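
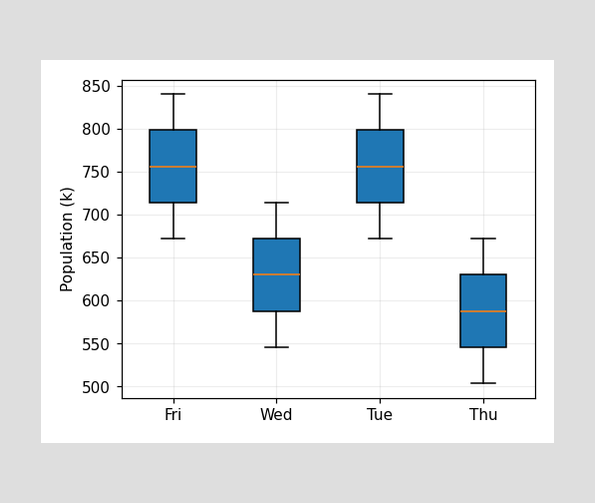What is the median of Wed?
630k

The median line in the Wed box sits at 630k.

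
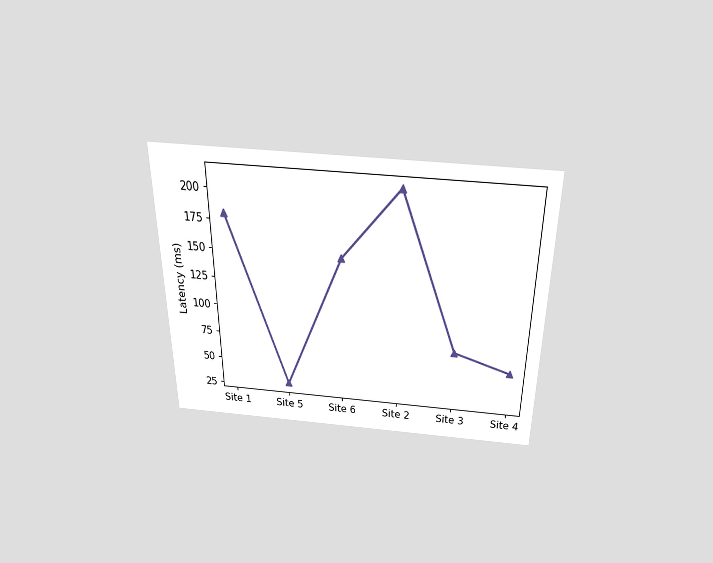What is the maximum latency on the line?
The chart is viewed slightly from above. The highest point is at Site 2, and reading across to the y-axis gives 210ms.

210ms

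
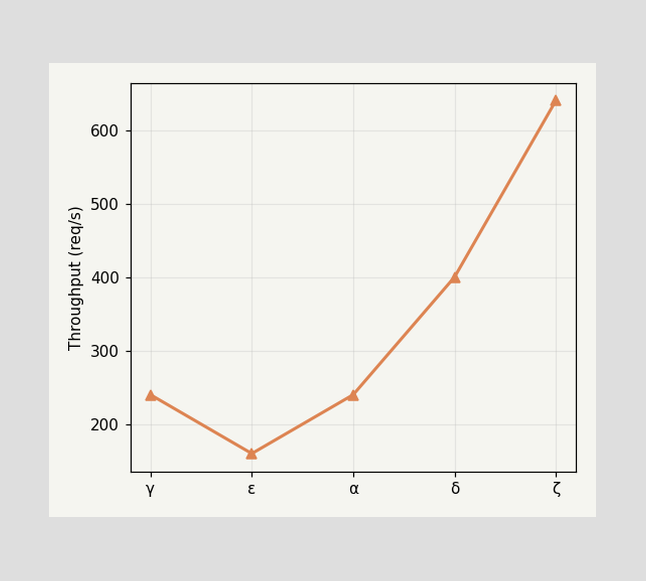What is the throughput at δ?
400req/s

At δ, the line is at 400req/s.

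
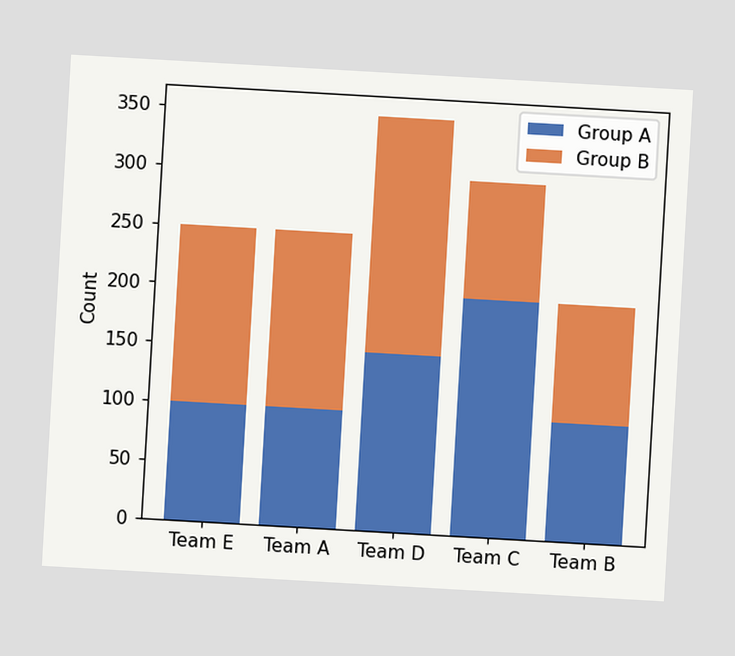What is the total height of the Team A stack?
The chart is tilted about 3° clockwise. The Team A stack's top reaches 250 on the y-axis.

250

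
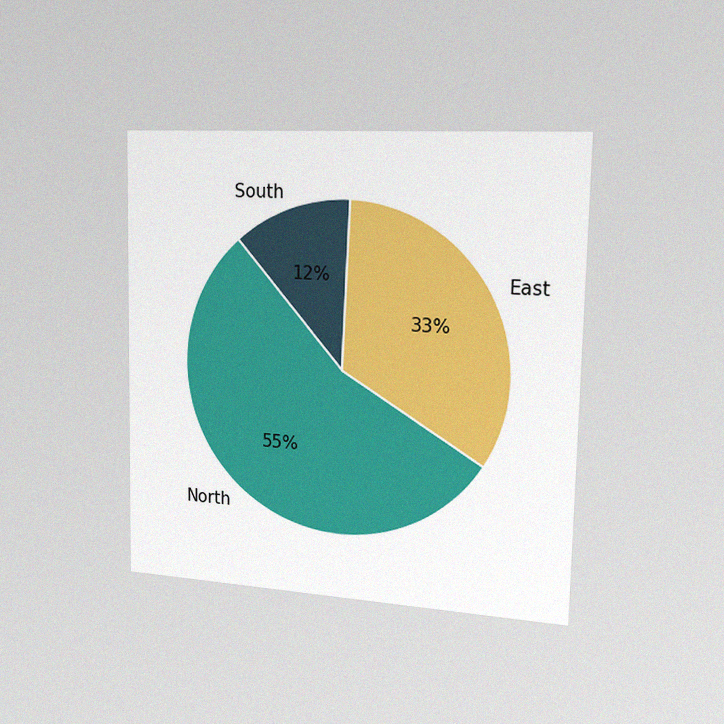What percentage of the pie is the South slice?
The chart is viewed slightly from the right, with some photo noise. The South slice takes up 12% of the pie.

12%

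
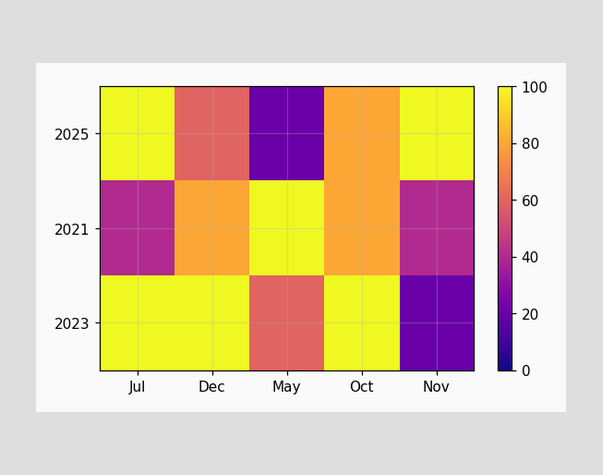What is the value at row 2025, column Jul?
Matching cell (2025, Jul) against the colorbar gives 100.

100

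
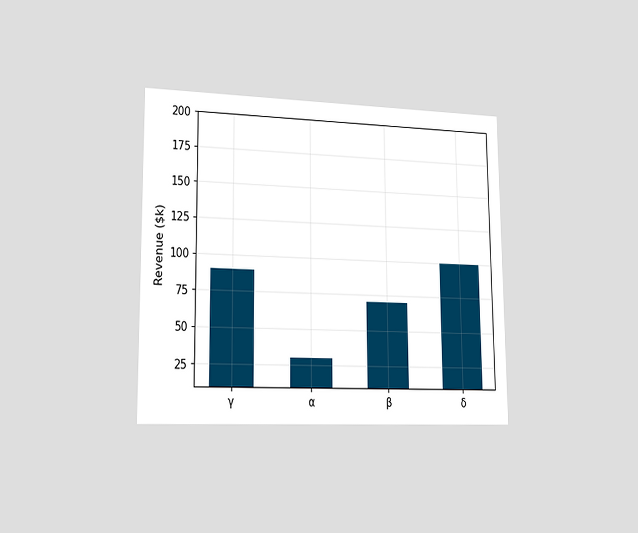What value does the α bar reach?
The chart is viewed slightly from the left. Reading along the chart's y-axis, the α bar reaches $30k.

$30k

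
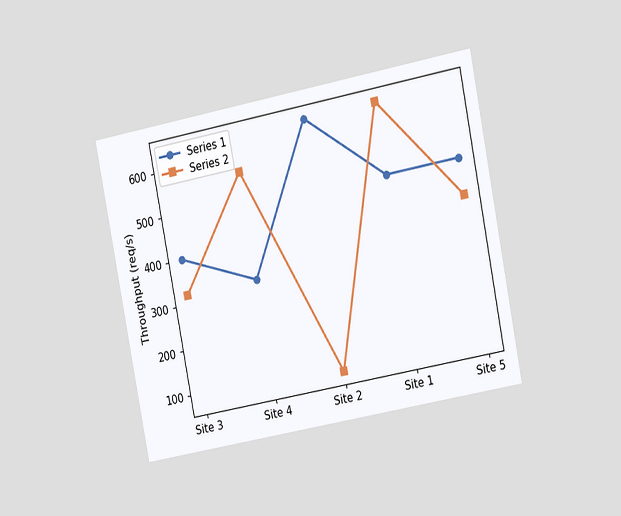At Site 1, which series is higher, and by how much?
The chart is tilted about 11° counter-clockwise and viewed slightly from the right. At Site 1, Series 2 sits above the other line by 160req/s.

Series 2, by 160req/s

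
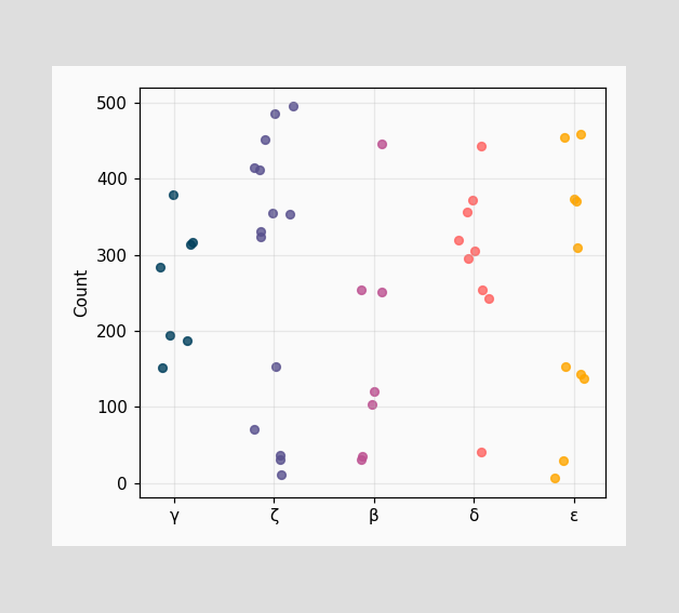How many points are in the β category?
Counting the markers in the β column gives 7.

7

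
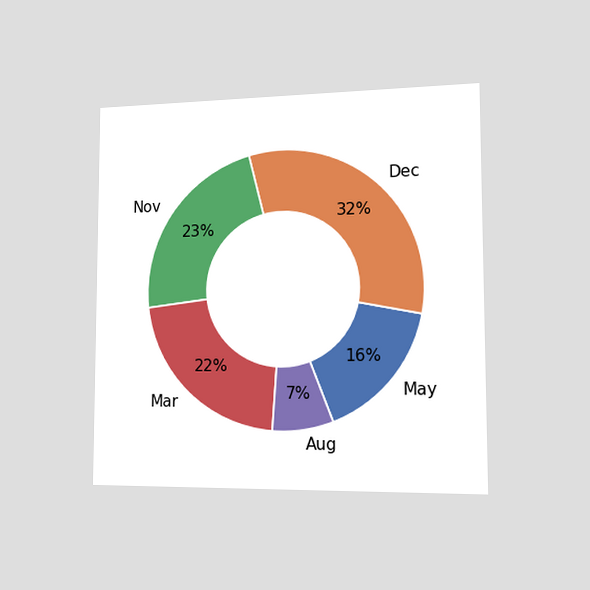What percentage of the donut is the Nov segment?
23%

The chart is viewed slightly from the right. The Nov segment takes up 23% of the ring.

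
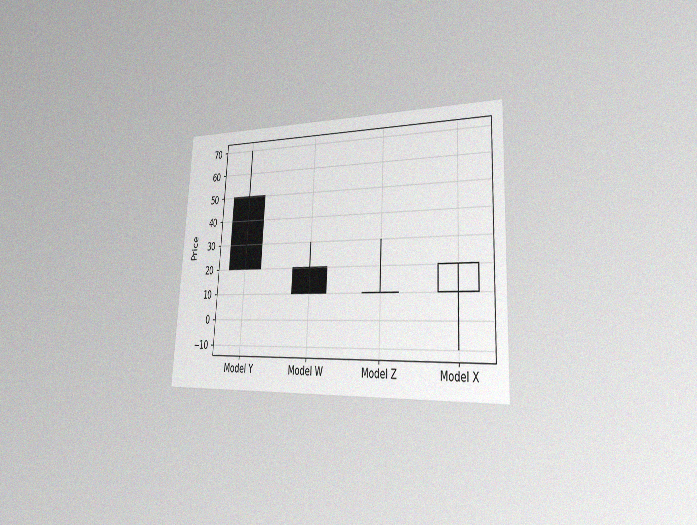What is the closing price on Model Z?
10

The chart is tilted about 3° clockwise and viewed slightly from the right, with some photo noise. The Model Z candle closes at 10.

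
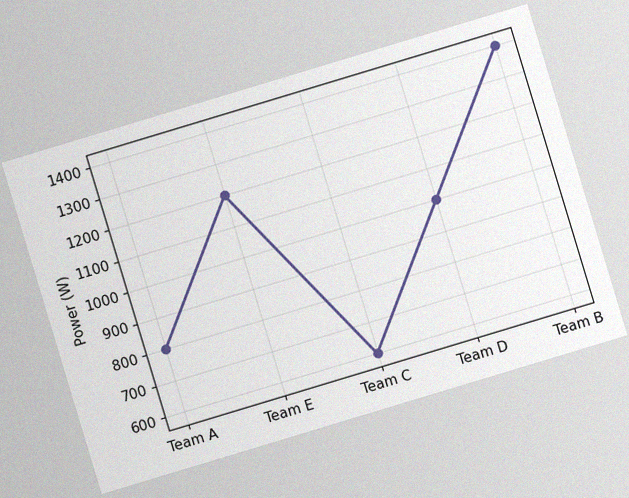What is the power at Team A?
The chart is tilted about 17° counter-clockwise, with some photo noise. At Team A, the line is at 800W.

800W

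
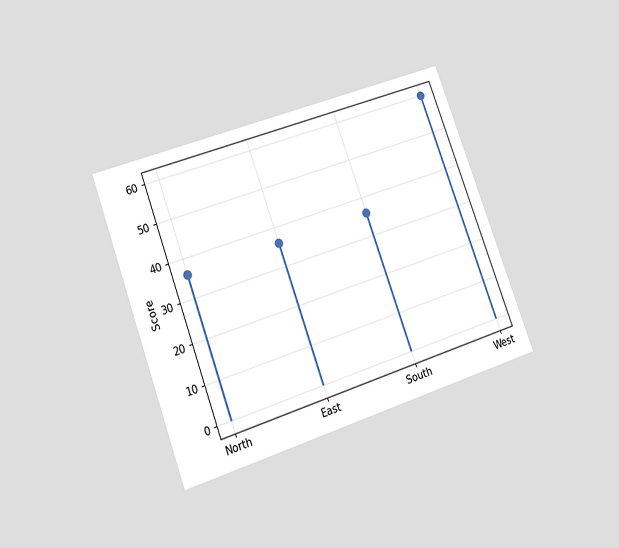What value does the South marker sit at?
The chart is tilted about 20° counter-clockwise and viewed at a slight angle. The South marker sits at 36.

36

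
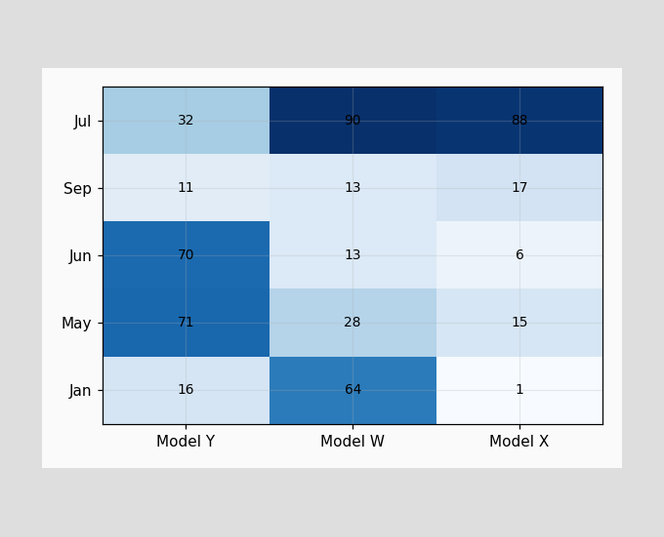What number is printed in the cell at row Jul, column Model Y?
The (Jul, Model Y) cell reads 32.

32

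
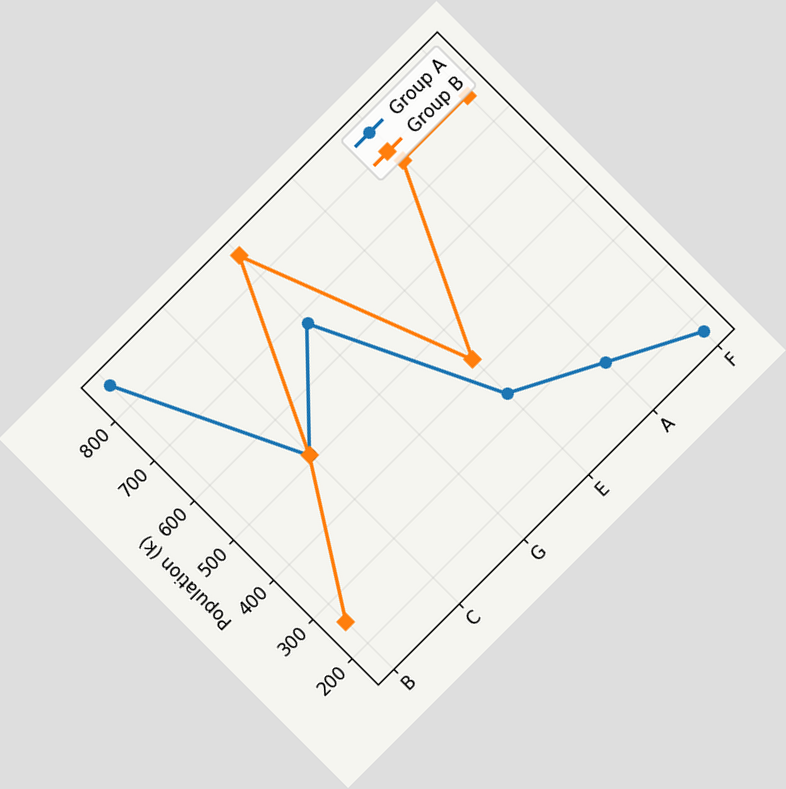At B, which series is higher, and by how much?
Group A, by 595k

The chart is tilted about 45° counter-clockwise. At B, Group A sits above the other line by 595k.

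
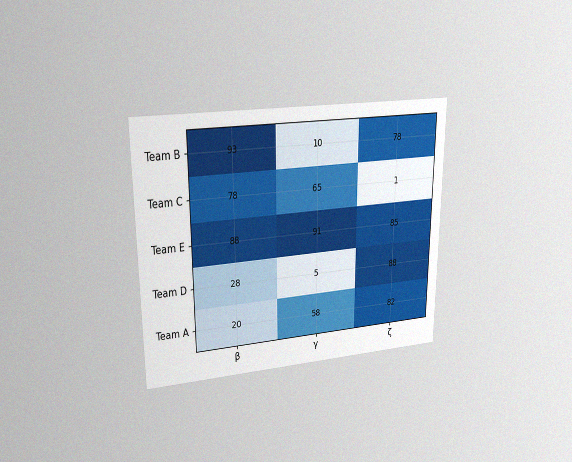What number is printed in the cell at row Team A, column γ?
58

The chart is viewed at a slight angle, with some photo noise. The (Team A, γ) cell reads 58.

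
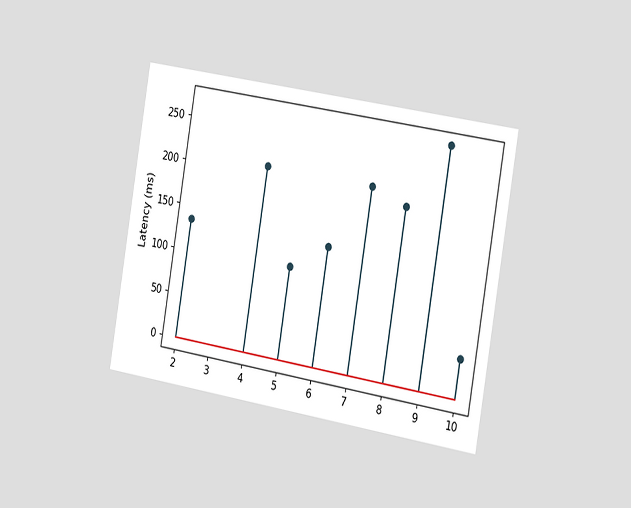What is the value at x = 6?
The chart is tilted about 9° clockwise and viewed slightly from the right. The stem at x=6 reaches 135ms.

135ms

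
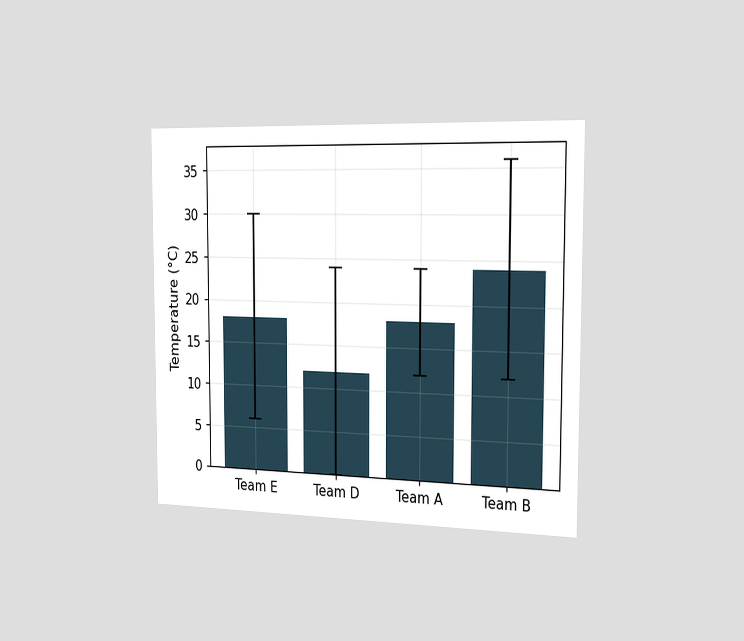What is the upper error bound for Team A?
The chart is viewed slightly from the right. The Team A bar's upper whisker reaches 24°C.

24°C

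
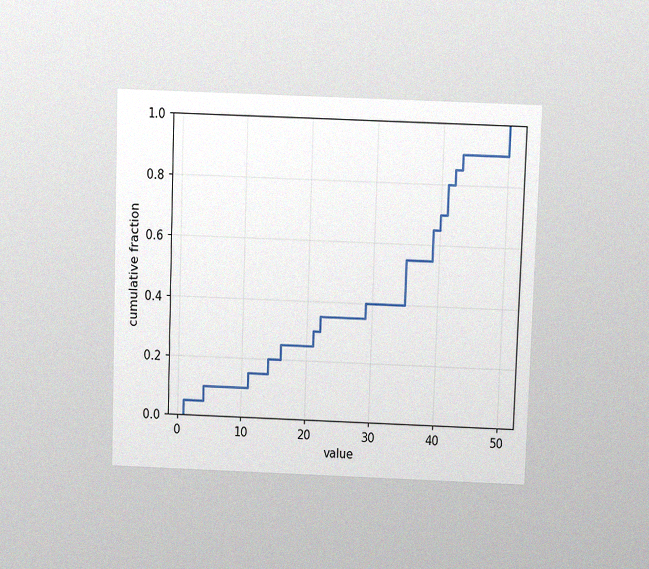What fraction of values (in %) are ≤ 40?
70%

The chart is tilted about 2° clockwise and viewed slightly from above, with some photo noise. At x=40 the ECDF step is at 70%.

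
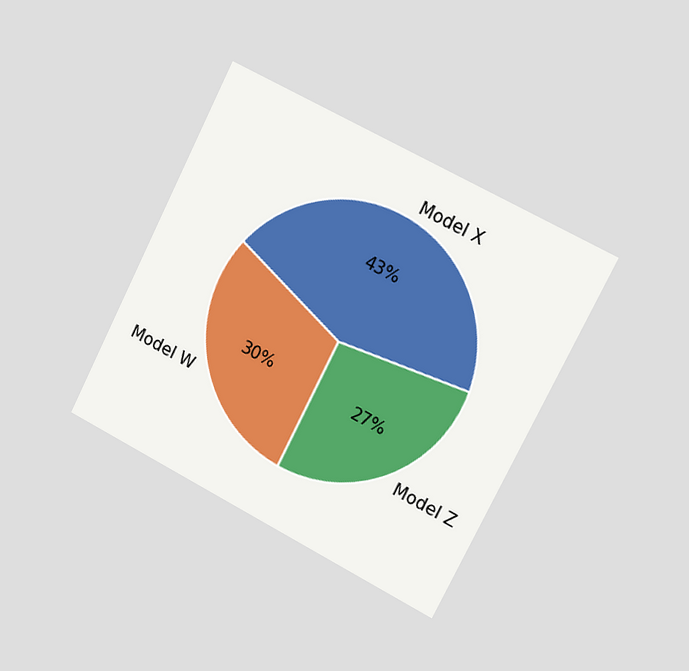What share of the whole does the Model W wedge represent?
30%

The chart is tilted about 27° clockwise and viewed slightly from the right. The Model W slice takes up 30% of the pie.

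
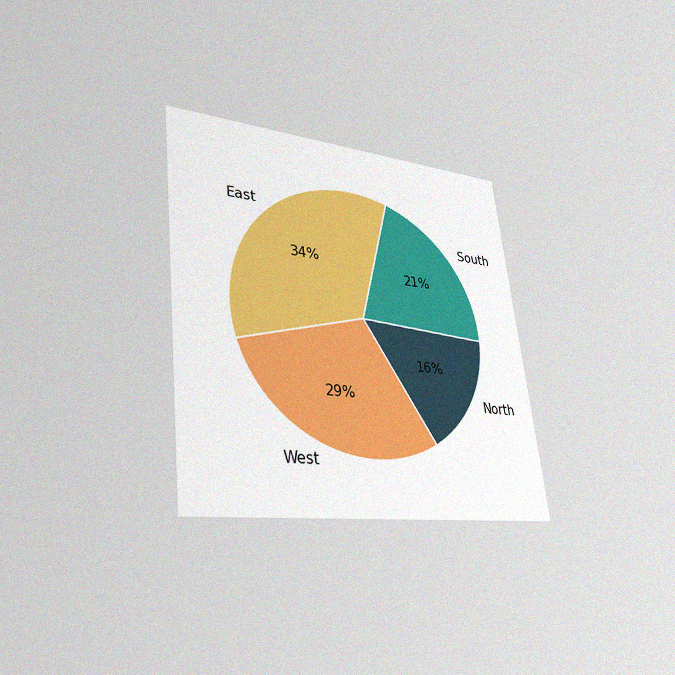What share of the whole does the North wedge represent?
16%

The chart is tilted about 7° counter-clockwise and viewed at a slight angle, with some photo noise. The North slice takes up 16% of the pie.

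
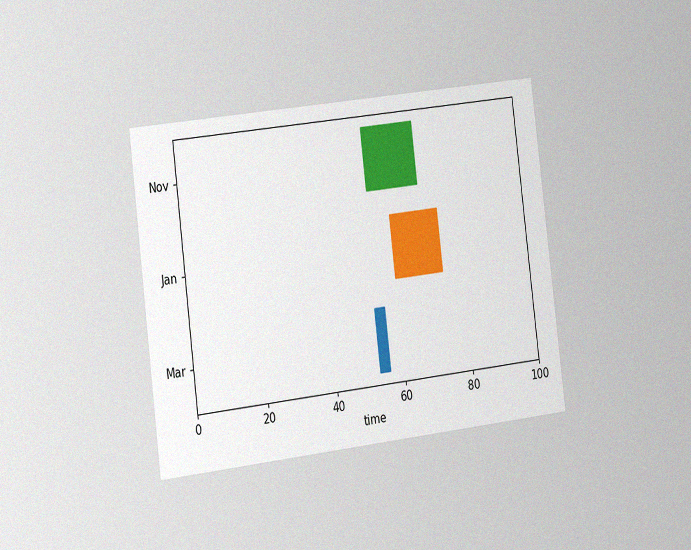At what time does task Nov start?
54

The chart is tilted about 7° counter-clockwise and viewed slightly from the left, with some photo noise. The Nov bar begins at t=54.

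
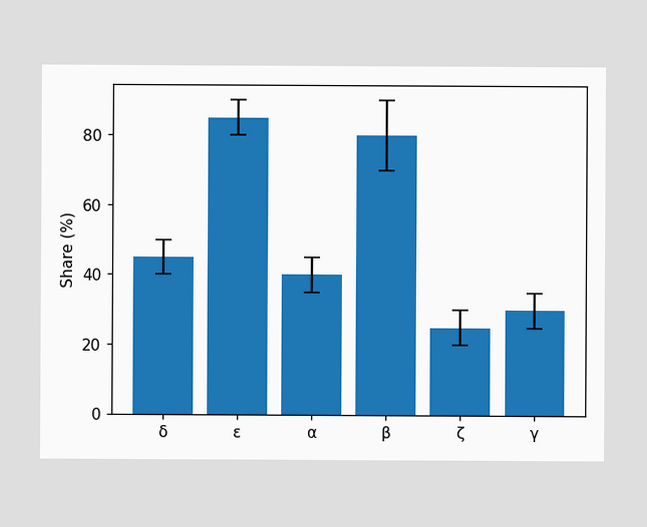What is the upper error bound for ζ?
30%

The ζ bar's upper whisker reaches 30%.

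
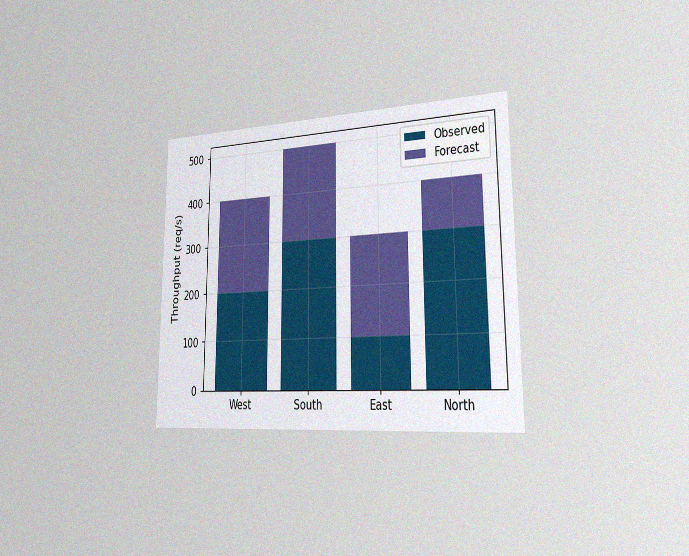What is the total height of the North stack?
The chart is viewed slightly from the right, with some photo noise. The North stack's top reaches 400req/s on the y-axis.

400req/s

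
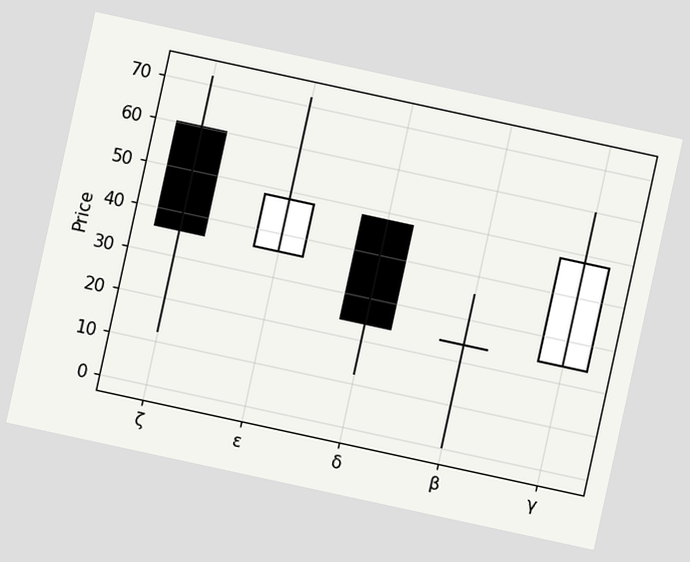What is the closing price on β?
The chart is tilted about 12° clockwise. The β candle closes at 24.

24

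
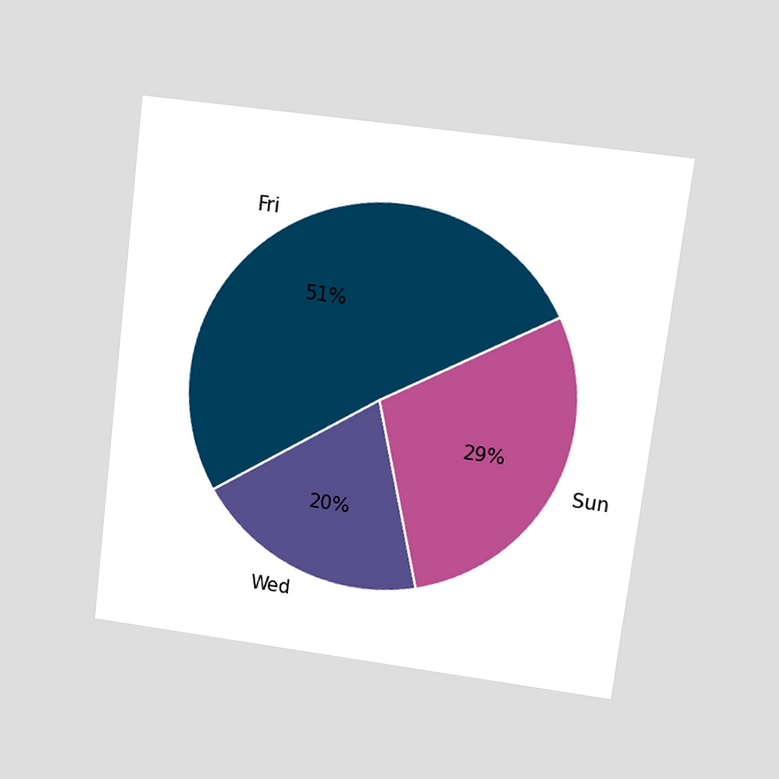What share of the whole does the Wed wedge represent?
20%

The chart is tilted about 7° clockwise and viewed at a slight angle. The Wed slice takes up 20% of the pie.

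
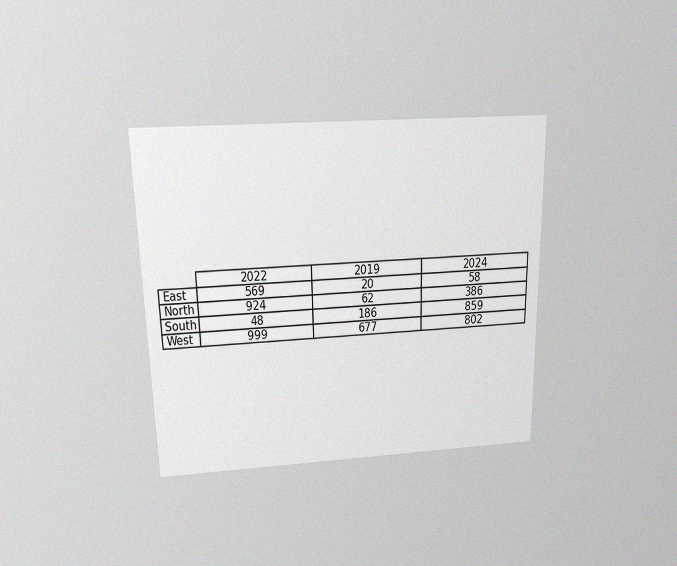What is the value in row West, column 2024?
The chart is viewed slightly from above, with some photo noise. The (West, 2024) cell reads 802.

802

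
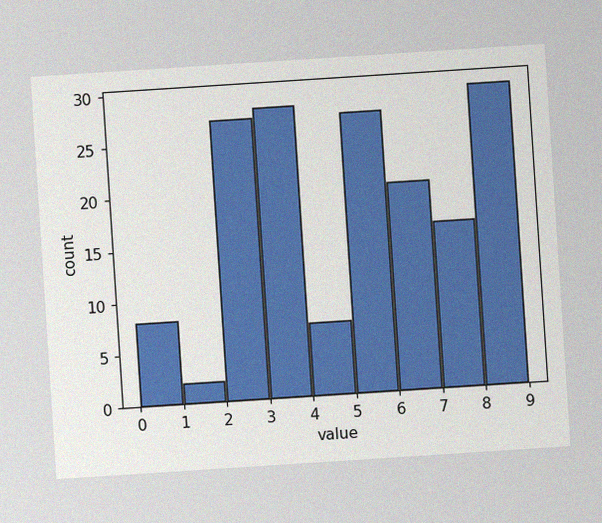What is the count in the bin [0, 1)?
8

The chart is tilted about 4° counter-clockwise, with some photo noise. The [0, 1) bin has height 8.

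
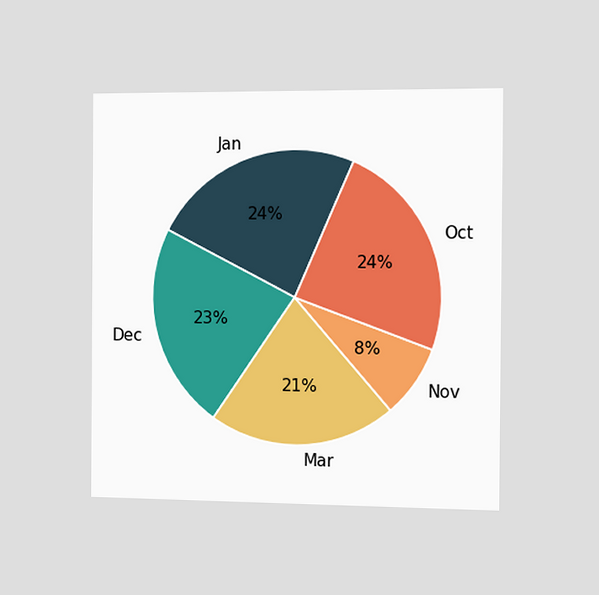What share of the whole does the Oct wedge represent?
24%

The chart is viewed slightly from the right. The Oct slice takes up 24% of the pie.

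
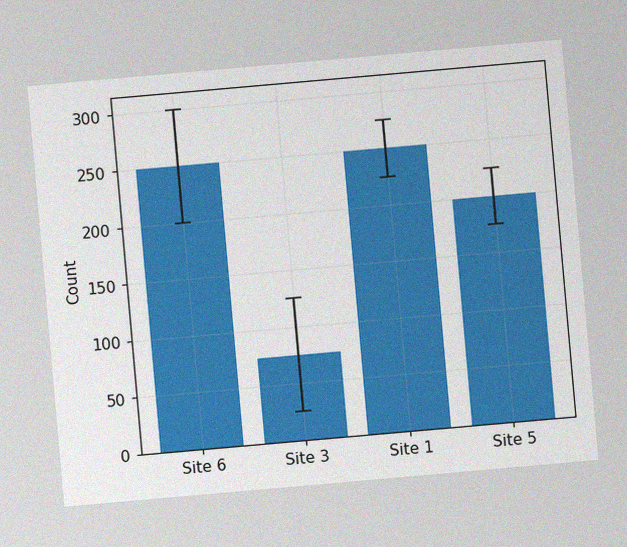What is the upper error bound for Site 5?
225

The chart is tilted about 5° counter-clockwise, with some photo noise. The Site 5 bar's upper whisker reaches 225.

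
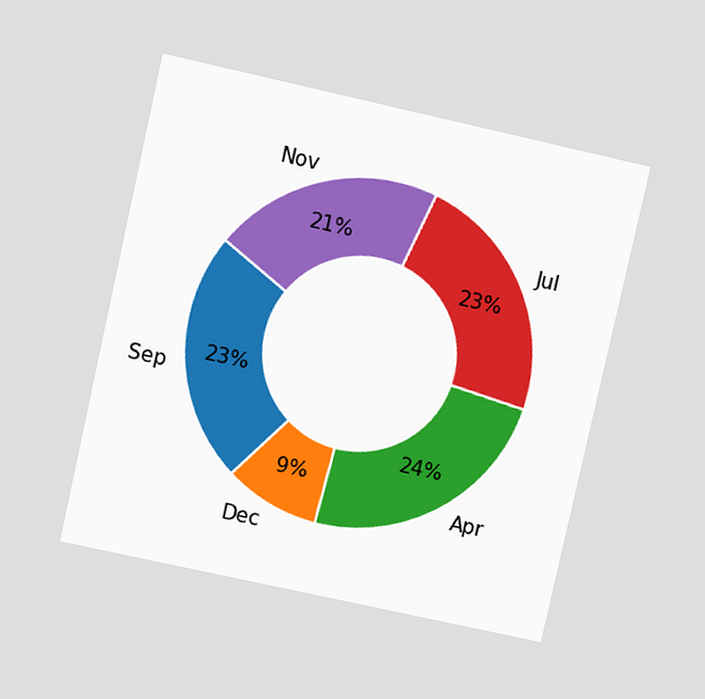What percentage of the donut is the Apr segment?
The chart is tilted about 13° clockwise and viewed at a slight angle. The Apr segment takes up 24% of the ring.

24%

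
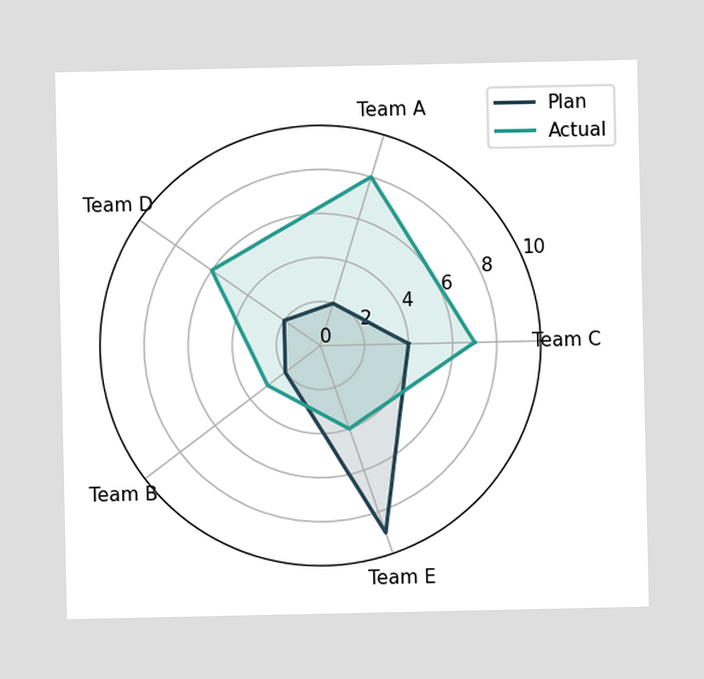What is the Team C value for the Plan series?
On the Team C axis, Plan reaches 4.

4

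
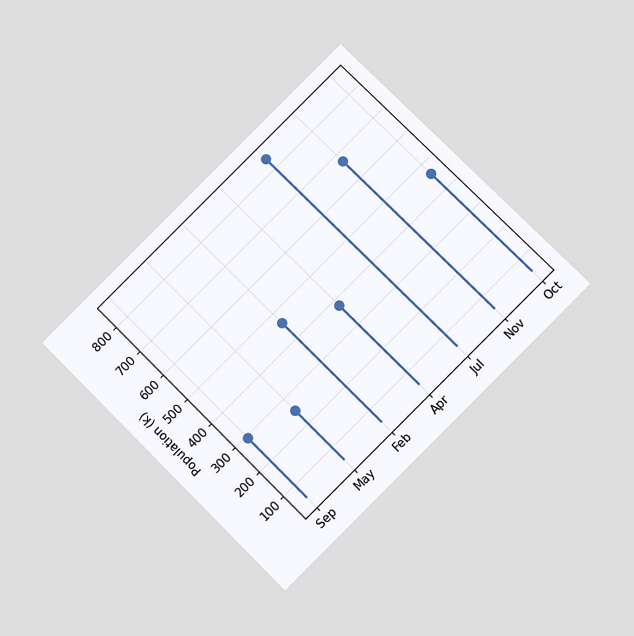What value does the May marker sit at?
The chart is tilted about 45° counter-clockwise and viewed at a slight angle. The May marker sits at 252k.

252k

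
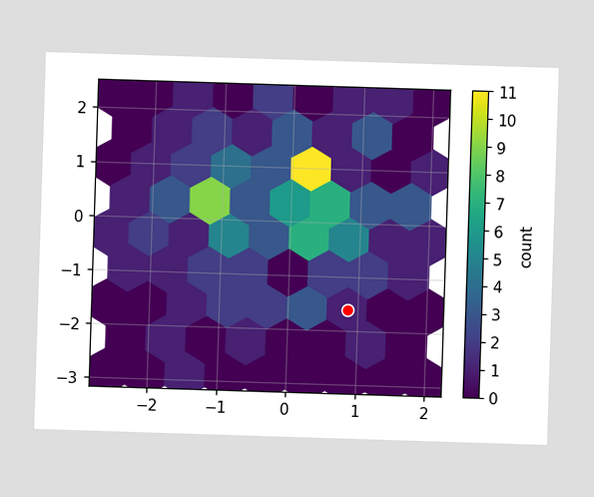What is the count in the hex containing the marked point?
The marked hex reads 1 on the colorbar.

1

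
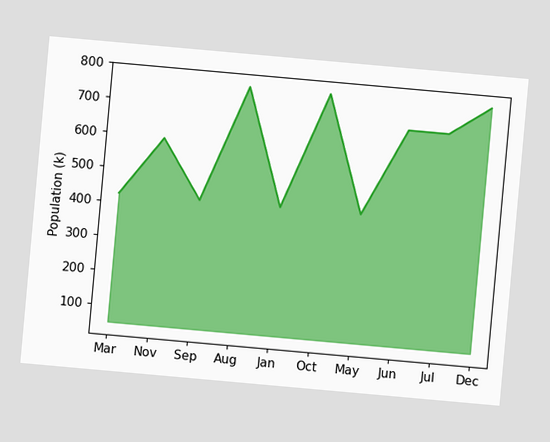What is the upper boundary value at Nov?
595k

The chart is tilted about 5° clockwise. At Nov the upper boundary is at 595k.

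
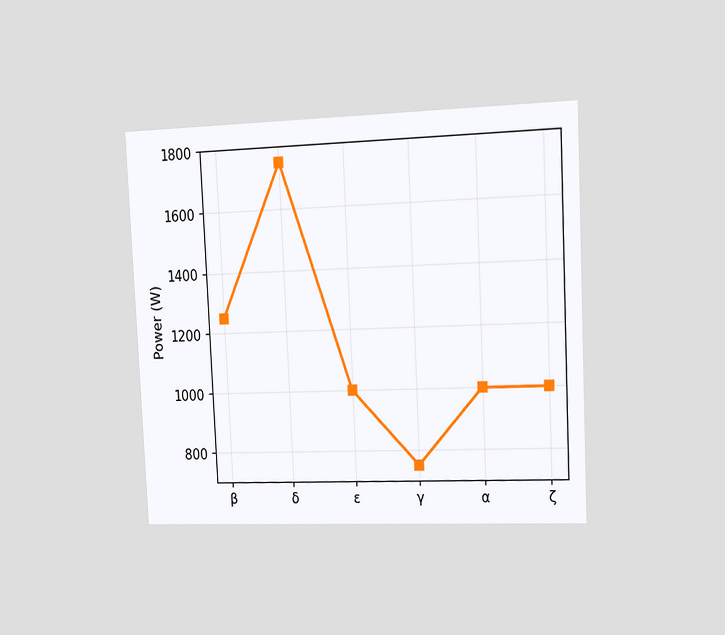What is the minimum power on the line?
750W

The chart is tilted about 3° counter-clockwise and viewed slightly from the right. The lowest point is at γ, and reading across to the y-axis gives 750W.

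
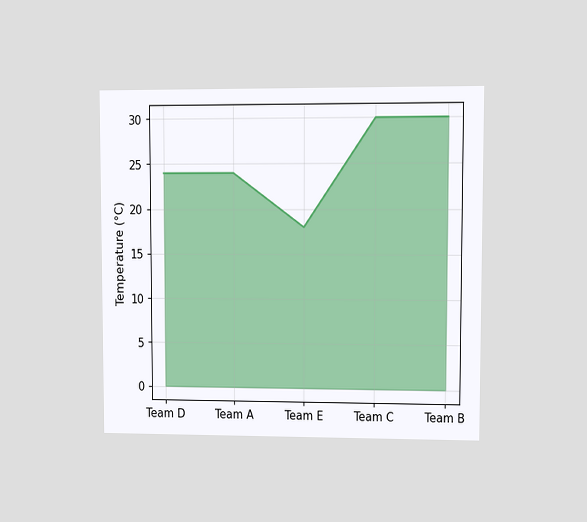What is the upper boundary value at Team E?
The chart is viewed at a slight angle. At Team E the upper boundary is at 18°C.

18°C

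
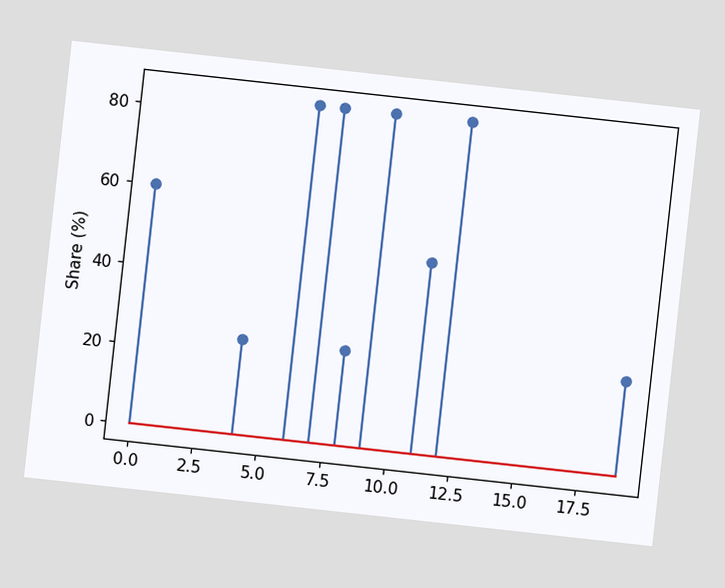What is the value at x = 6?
84%

The chart is tilted about 6° clockwise. The stem at x=6 reaches 84%.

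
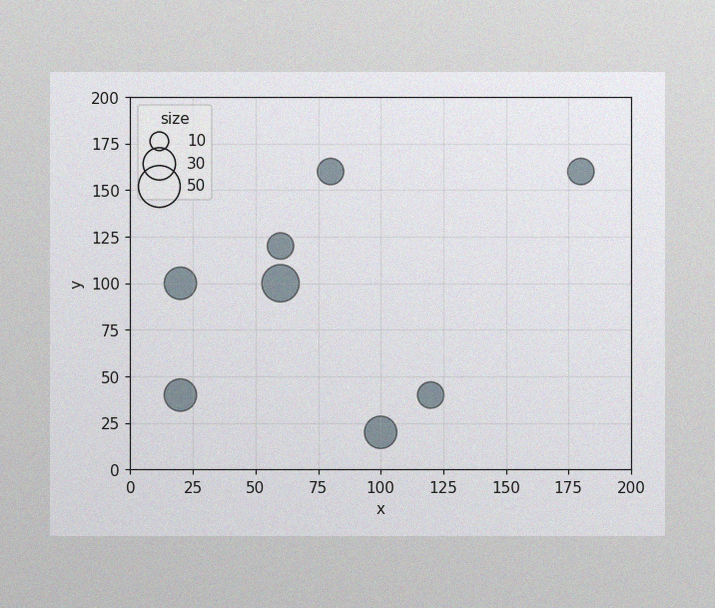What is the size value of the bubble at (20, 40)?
The image has some photo noise and uneven lighting. Matching the bubble at (20, 40) against the size legend gives 30.

30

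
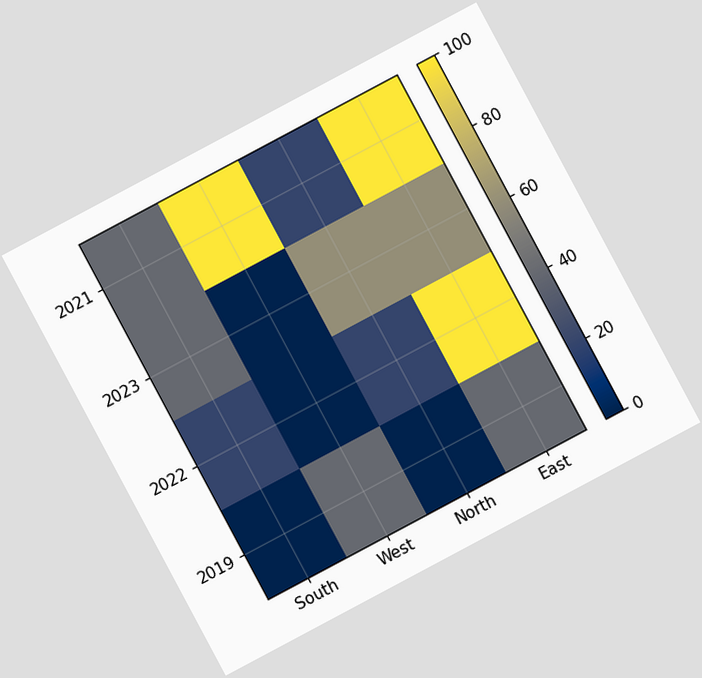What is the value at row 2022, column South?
The chart is tilted about 28° counter-clockwise. Matching cell (2022, South) against the colorbar gives 20.

20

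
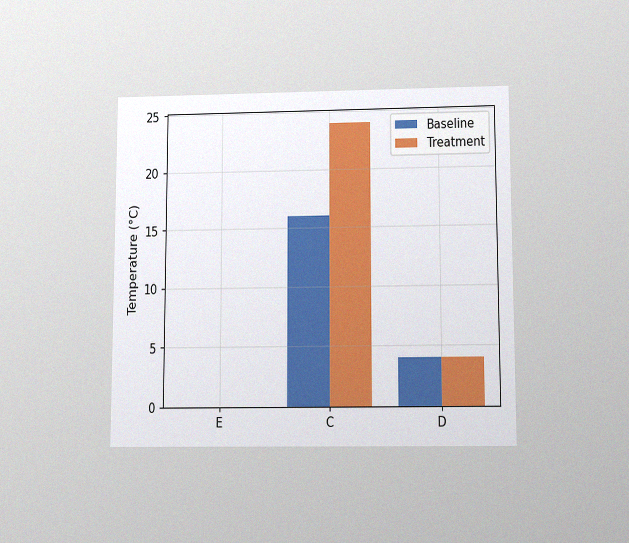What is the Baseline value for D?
4°C

The chart is viewed slightly from below, with some photo noise. The Baseline bar at D reaches 4°C on the y-axis.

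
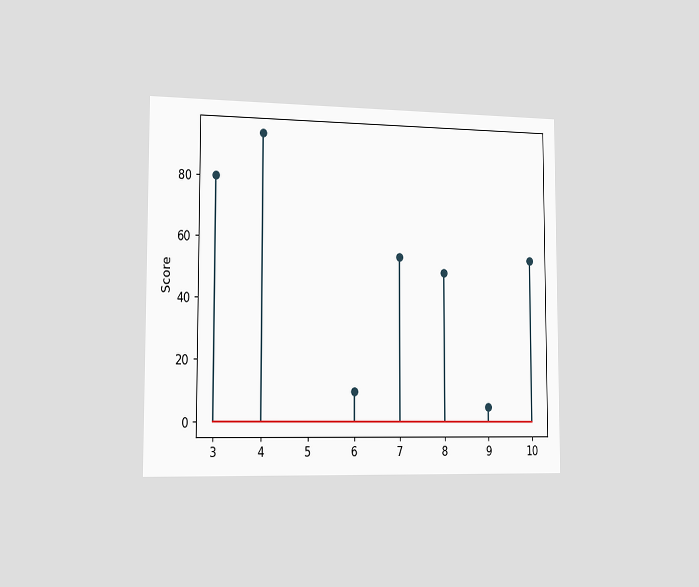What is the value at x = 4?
95

The chart is viewed slightly from the left. The stem at x=4 reaches 95.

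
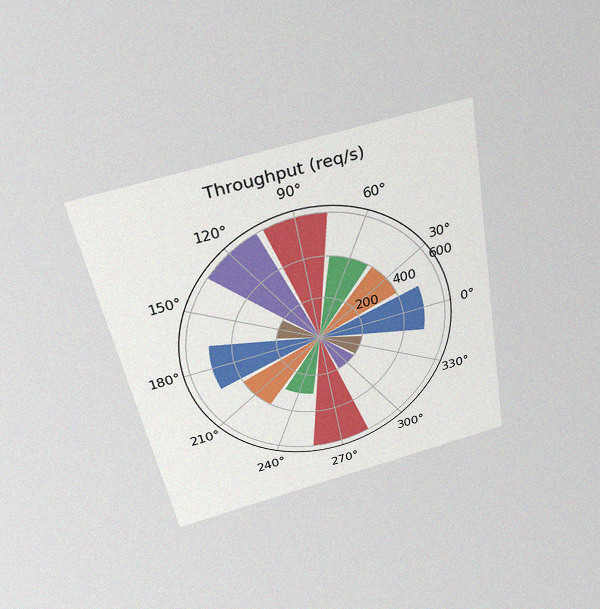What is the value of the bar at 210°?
The chart is tilted about 11° counter-clockwise and viewed slightly from above, with some photo noise. The bar at 210° reaches 400req/s on the radial axis.

400req/s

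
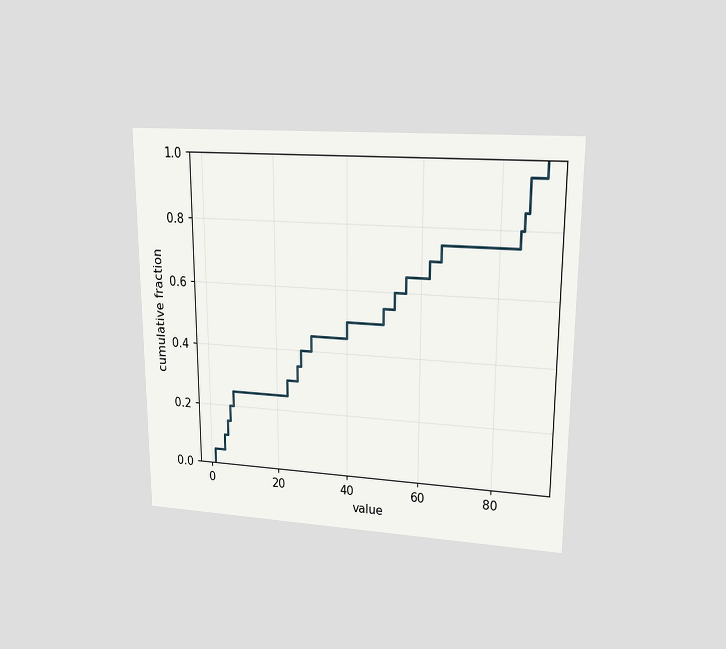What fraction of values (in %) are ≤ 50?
55%

The chart is viewed at a slight angle. At x=50 the ECDF step is at 55%.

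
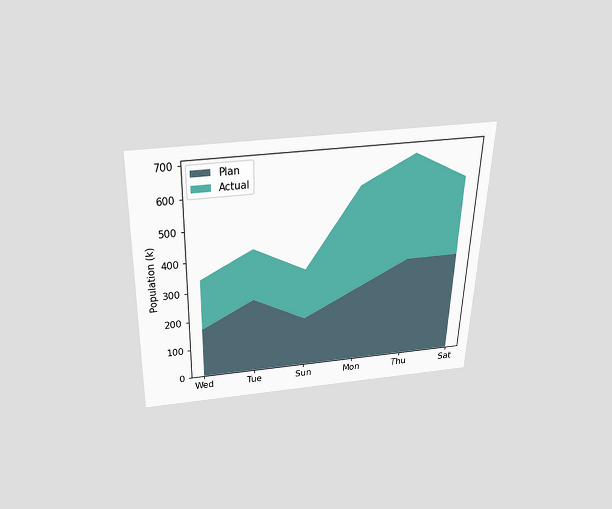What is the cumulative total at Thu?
The chart is viewed slightly from above. The stacked total at Thu reaches 680k.

680k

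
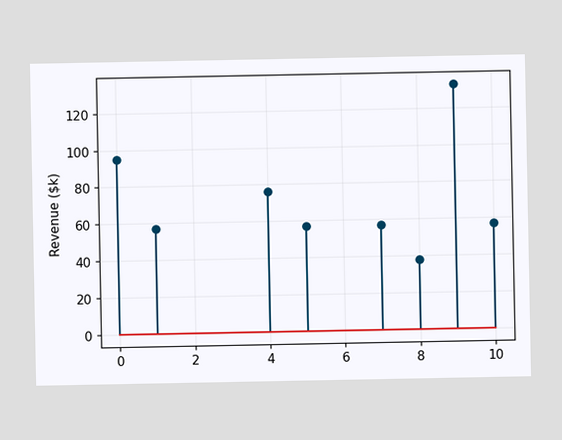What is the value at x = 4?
$76k

The stem at x=4 reaches $76k.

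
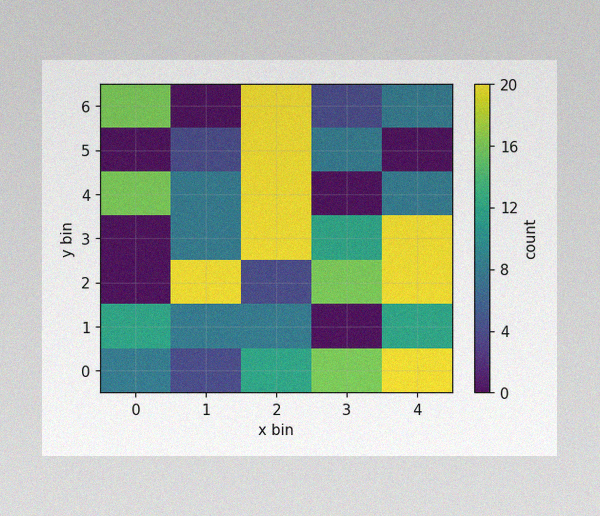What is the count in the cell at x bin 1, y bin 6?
The image has some photo noise and uneven lighting. Matching the cell (1, 6) against the colorbar gives 0.

0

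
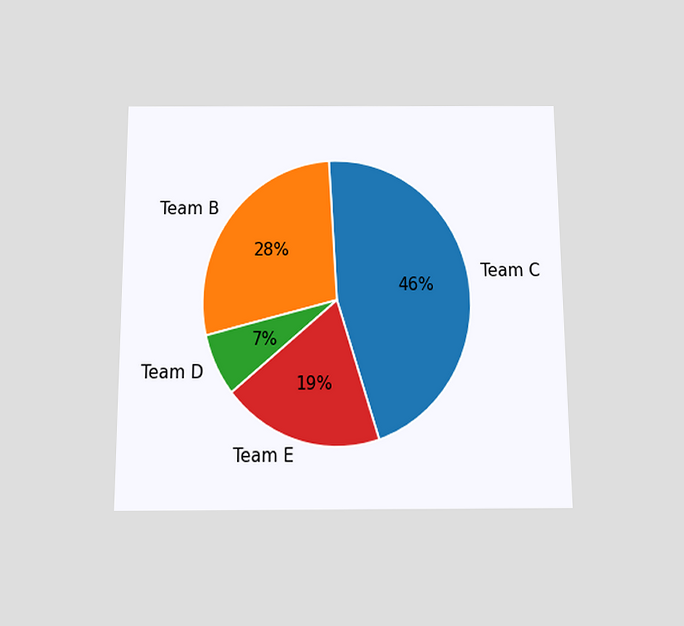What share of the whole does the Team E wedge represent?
The chart is viewed slightly from below. The Team E slice takes up 19% of the pie.

19%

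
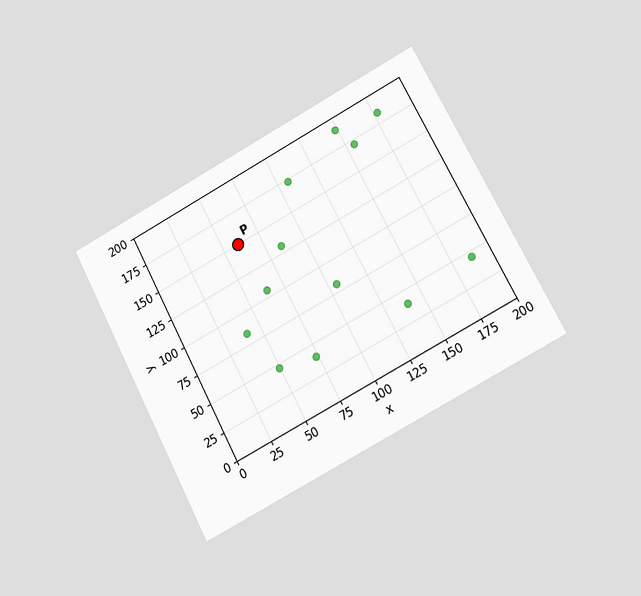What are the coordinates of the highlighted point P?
(60, 150)

The chart is tilted about 28° counter-clockwise and viewed at a slight angle. Following the gridlines from P to each axis, P sits at (60, 150).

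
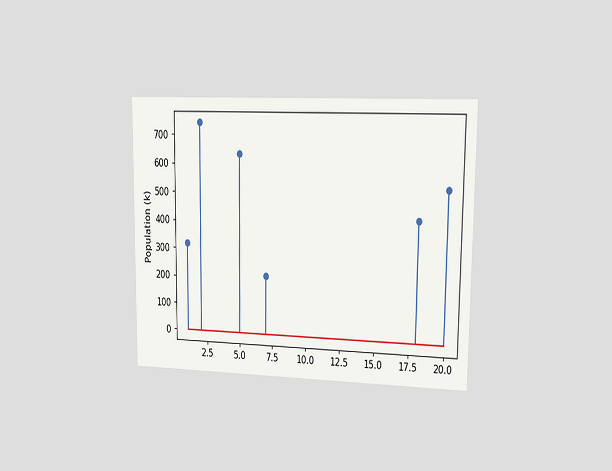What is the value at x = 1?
318k

The chart is viewed slightly from the right. The stem at x=1 reaches 318k.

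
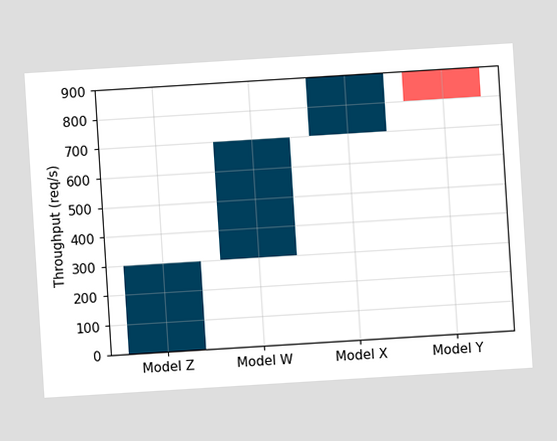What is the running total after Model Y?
The chart is tilted about 4° counter-clockwise. After Model Y the running total reaches 800req/s.

800req/s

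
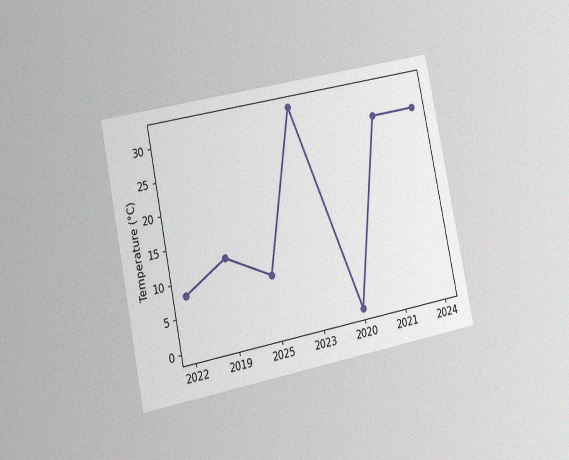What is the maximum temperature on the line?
32°C

The chart is tilted about 11° counter-clockwise and viewed slightly from the left, with some photo noise. The highest point is at 2023, and reading across to the y-axis gives 32°C.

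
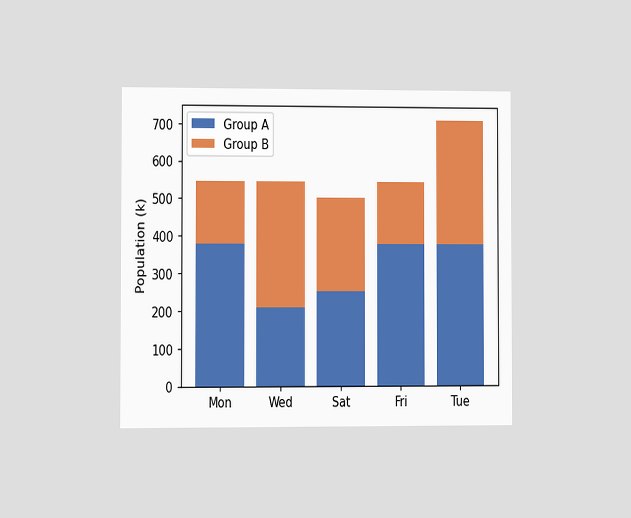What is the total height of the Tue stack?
714k

The chart is viewed at a slight angle. The Tue stack's top reaches 714k on the y-axis.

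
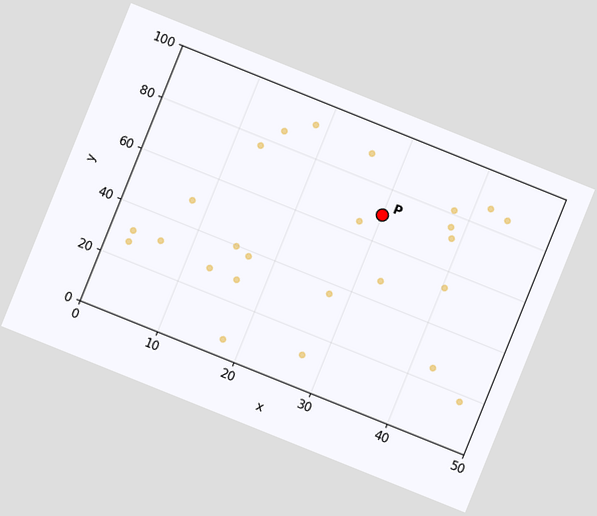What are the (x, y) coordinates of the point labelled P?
The chart is tilted about 22° clockwise. Following the gridlines from P to each axis, P sits at (30, 70).

(30, 70)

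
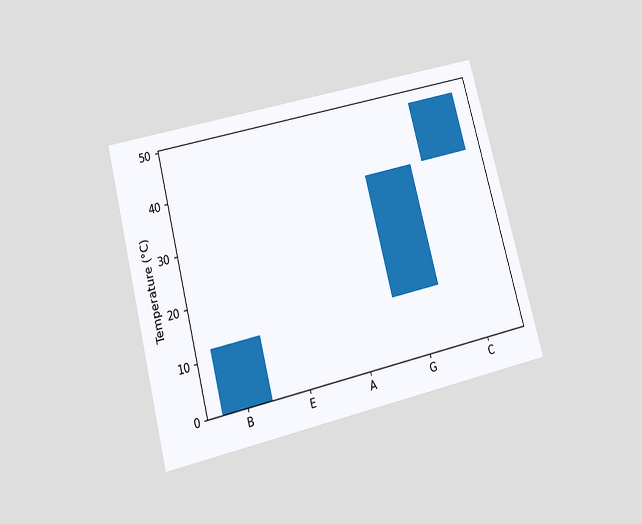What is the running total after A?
12°C

The chart is tilted about 15° counter-clockwise and viewed slightly from below. After A the running total reaches 12°C.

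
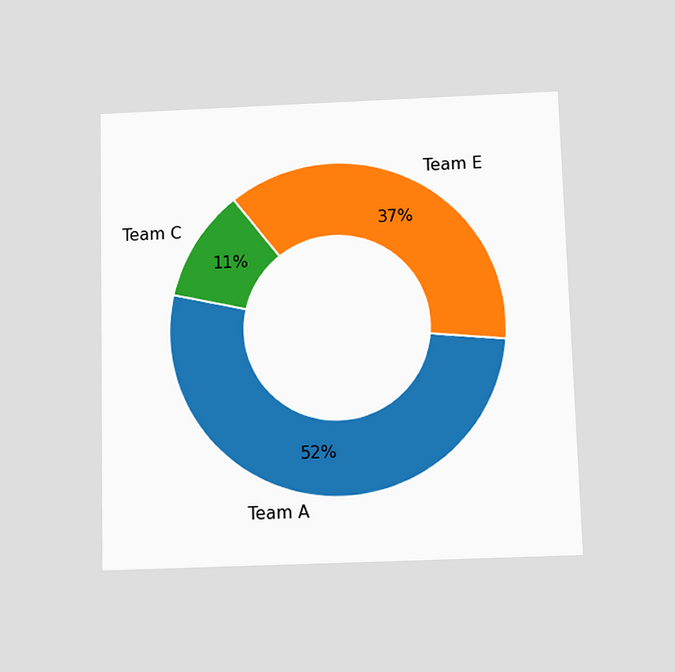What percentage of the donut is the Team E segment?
37%

The chart is viewed slightly from below. The Team E segment takes up 37% of the ring.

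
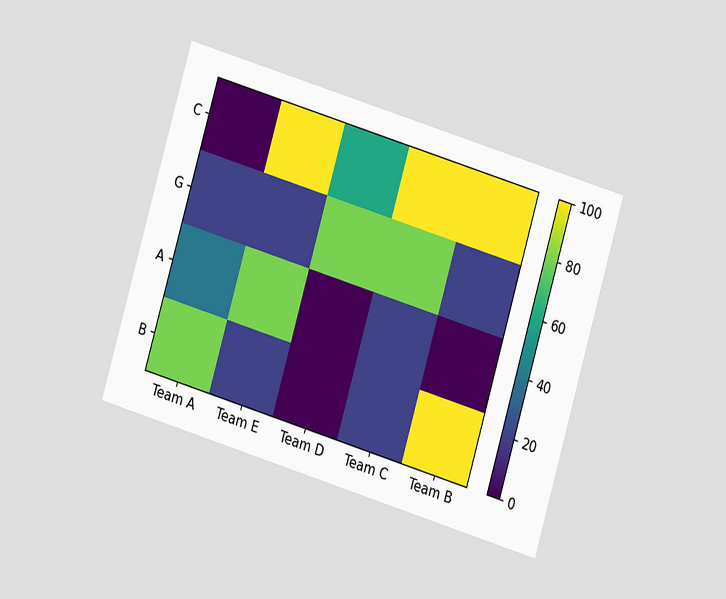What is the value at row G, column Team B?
The chart is tilted about 17° clockwise and viewed at a slight angle. Matching cell (G, Team B) against the colorbar gives 20.

20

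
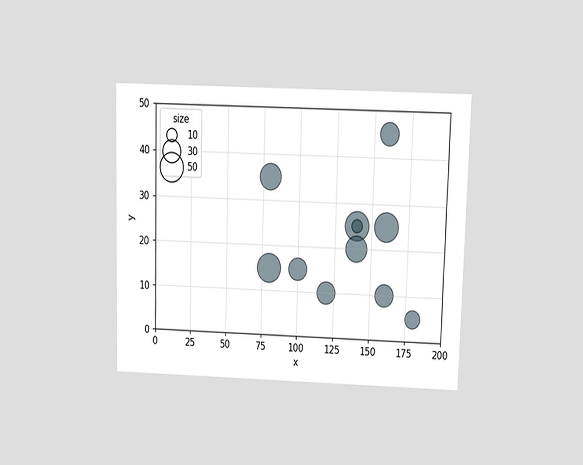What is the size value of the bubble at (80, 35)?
The chart is viewed slightly from above. Matching the bubble at (80, 35) against the size legend gives 40.

40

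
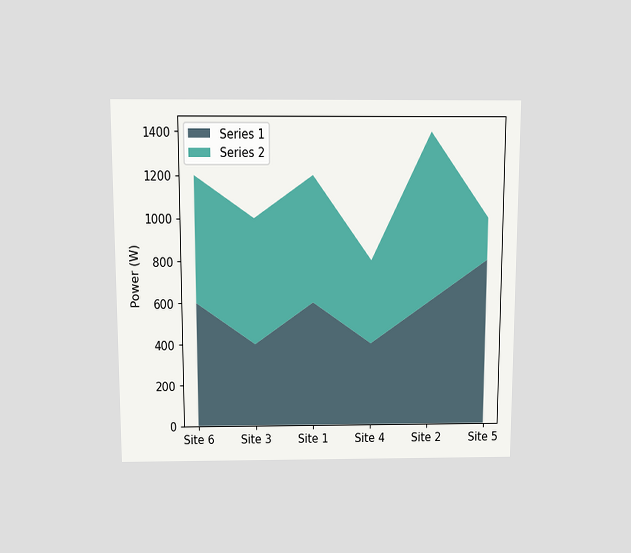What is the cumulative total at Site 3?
1000W

The chart is viewed slightly from above. The stacked total at Site 3 reaches 1000W.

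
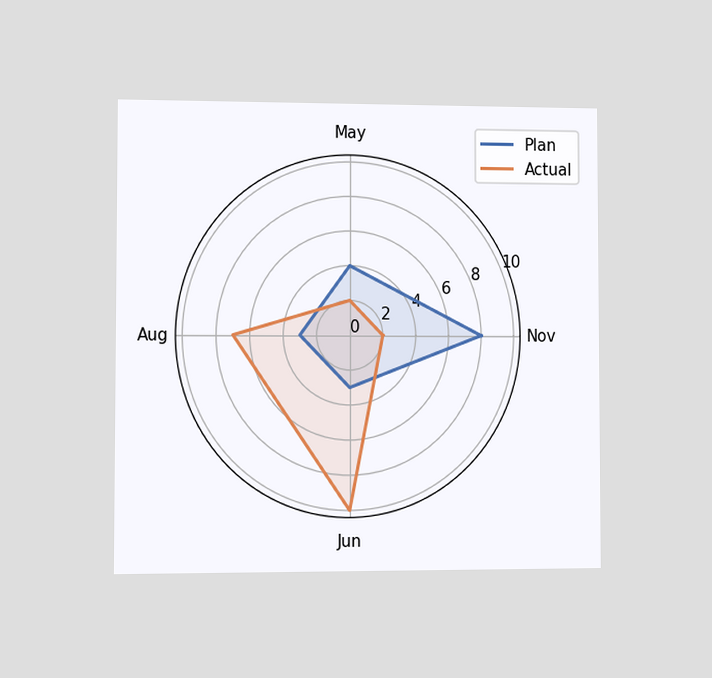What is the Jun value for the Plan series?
The chart is viewed at a slight angle. On the Jun axis, Plan reaches 3.

3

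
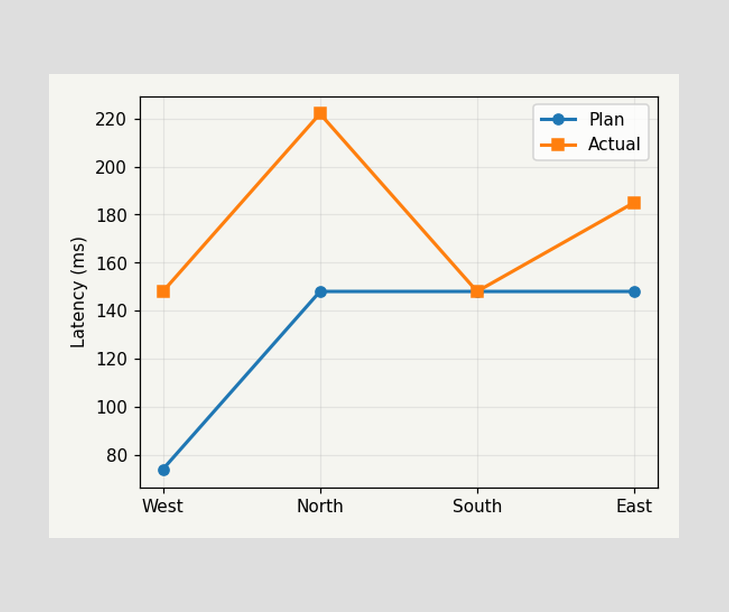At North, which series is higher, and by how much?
At North, Actual sits above the other line by 74ms.

Actual, by 74ms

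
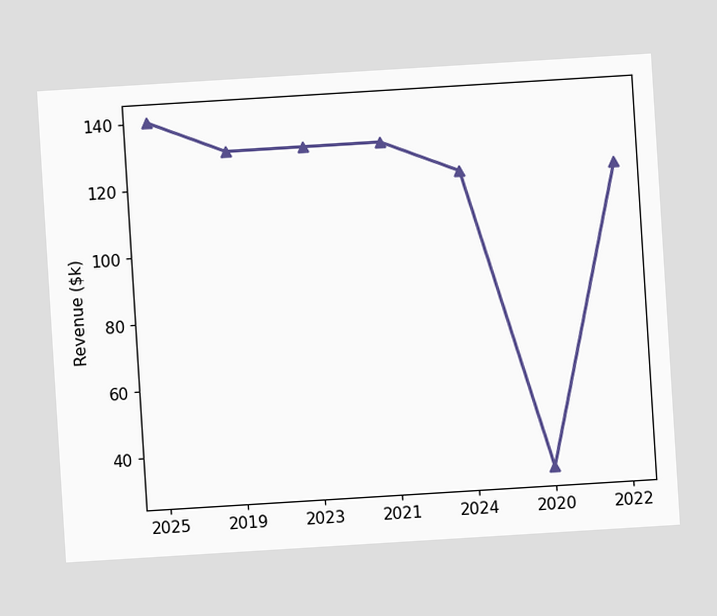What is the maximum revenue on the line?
The chart is tilted about 4° counter-clockwise. The highest point is at 2025, and reading across to the y-axis gives $140k.

$140k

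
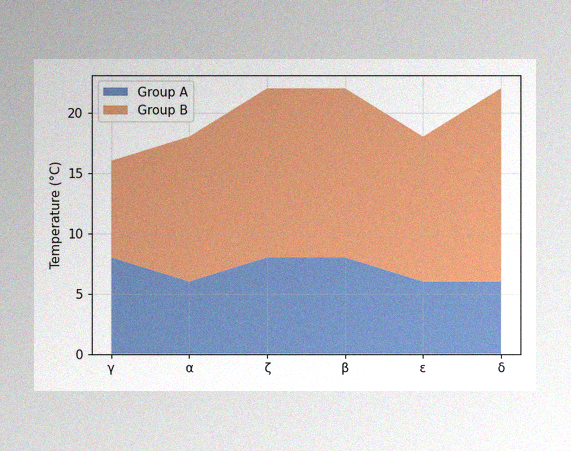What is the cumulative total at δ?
22°C

The image has some photo noise and uneven lighting. The stacked total at δ reaches 22°C.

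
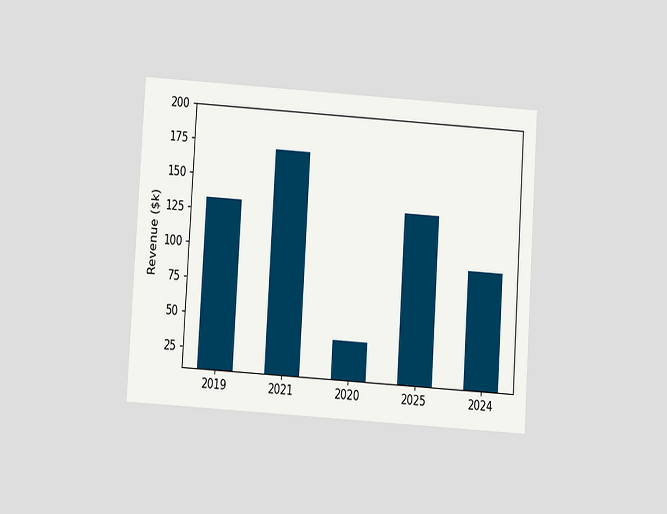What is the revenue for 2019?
The chart is tilted about 4° clockwise and viewed slightly from below. Reading along the chart's y-axis, the 2019 bar reaches $133k.

$133k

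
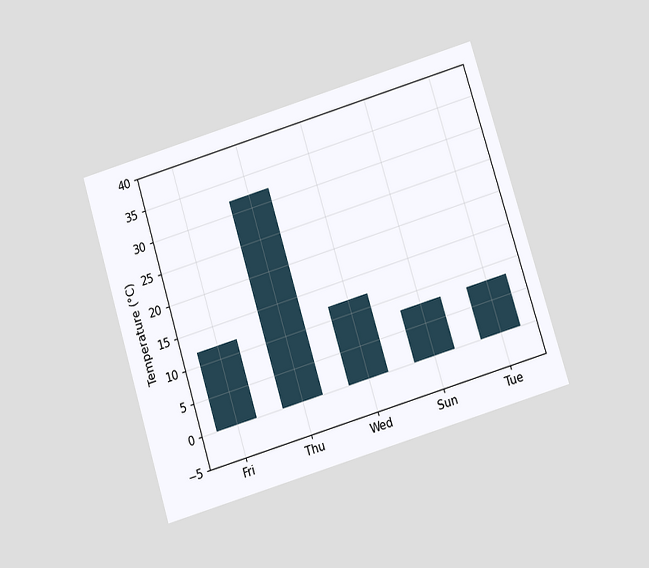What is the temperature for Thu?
32°C

The chart is tilted about 17° counter-clockwise and viewed slightly from below. Reading along the chart's y-axis, the Thu bar reaches 32°C.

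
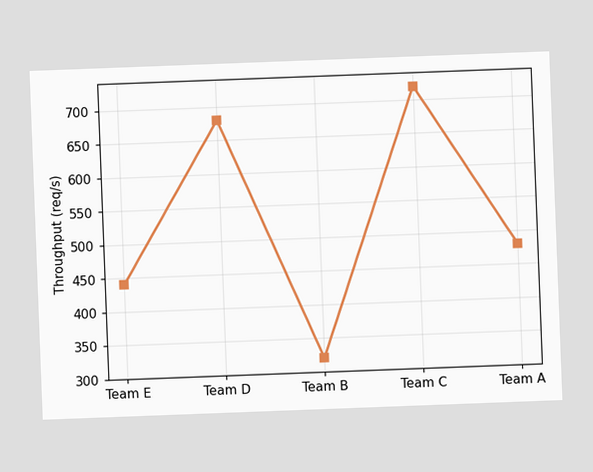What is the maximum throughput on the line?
The chart is tilted about 2° counter-clockwise. The highest point is at Team C, and reading across to the y-axis gives 720req/s.

720req/s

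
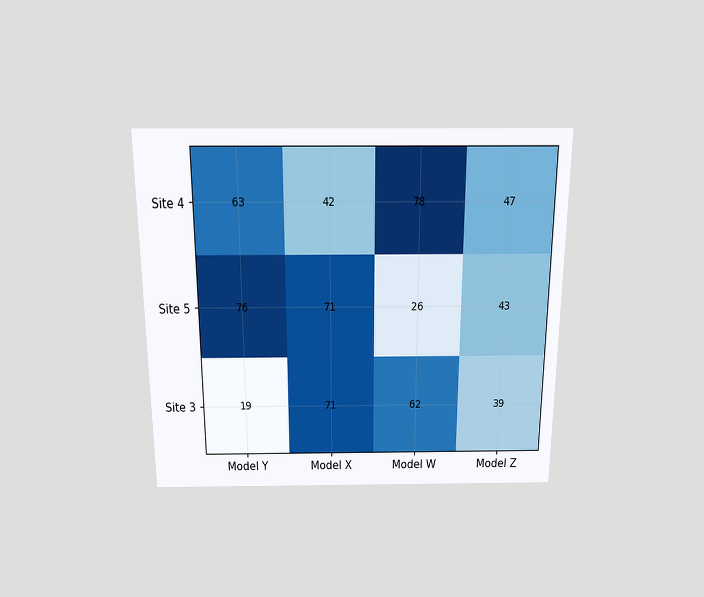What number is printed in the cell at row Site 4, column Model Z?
The chart is viewed slightly from above. The (Site 4, Model Z) cell reads 47.

47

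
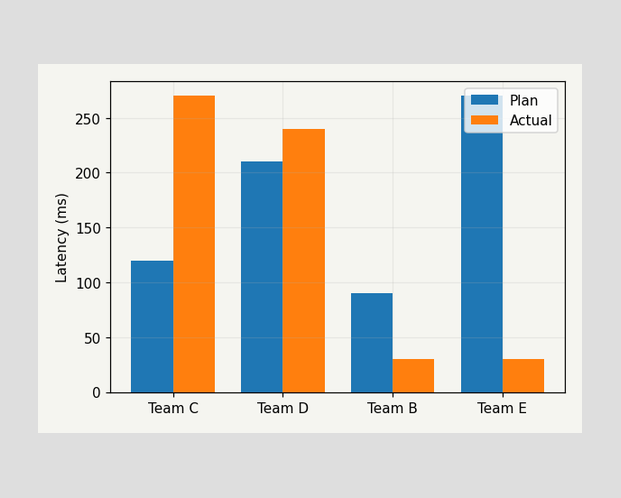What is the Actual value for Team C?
The Actual bar at Team C reaches 270ms on the y-axis.

270ms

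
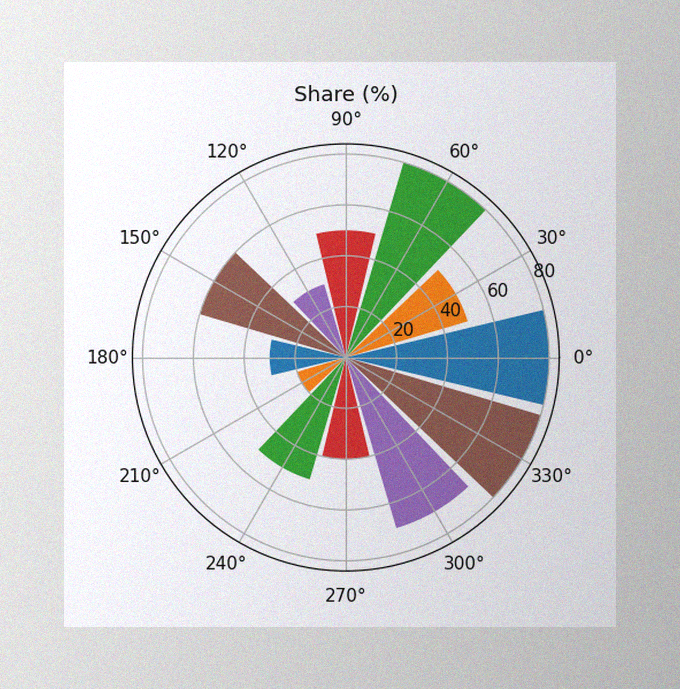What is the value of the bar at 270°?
40%

The image has some photo noise and uneven lighting. The bar at 270° reaches 40% on the radial axis.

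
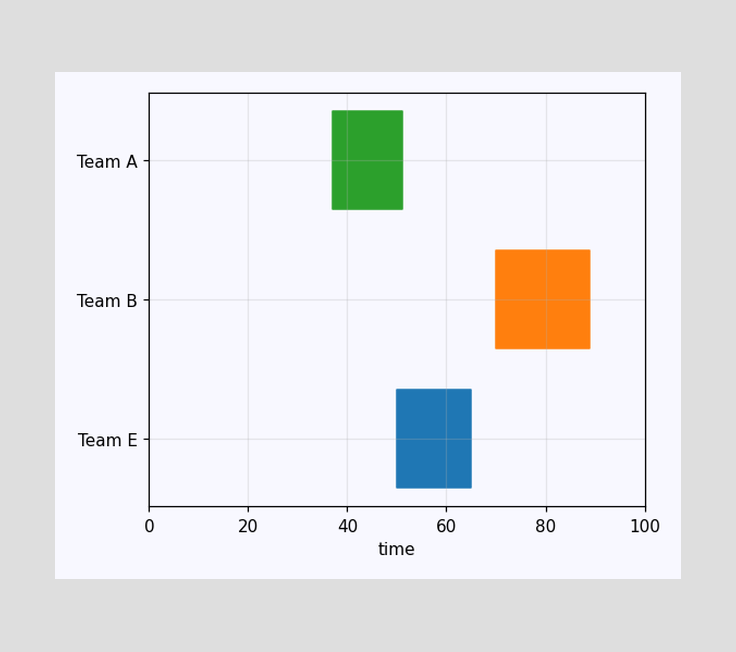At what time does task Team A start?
The Team A bar begins at t=37.

37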